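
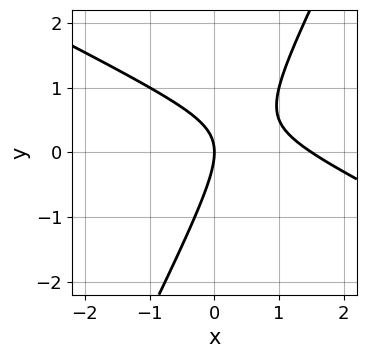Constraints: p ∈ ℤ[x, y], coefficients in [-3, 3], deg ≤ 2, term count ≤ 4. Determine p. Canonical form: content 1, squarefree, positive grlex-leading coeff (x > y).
2*x^2 + 3*x*y - 2*y^2 - 3*x

Degree: no degree-1 curve has this shape, so deg p = 2.
Checking where it meets the axes: one y-axis crossing is at y = 0; one x-axis crossing is at x = 0.
Together with the visible shape, these determine p as stated.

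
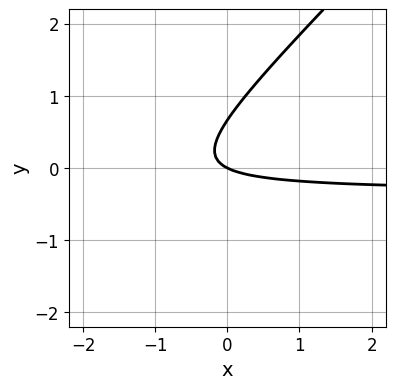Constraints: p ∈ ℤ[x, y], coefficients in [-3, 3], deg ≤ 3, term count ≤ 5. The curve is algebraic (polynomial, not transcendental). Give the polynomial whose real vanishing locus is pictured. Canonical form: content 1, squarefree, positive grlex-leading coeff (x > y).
3*x*y - 3*y^2 + x + 2*y

First, the degree is 2 — a generic line meets the curve in up to 2 points.
Next, reading off the gridlines: one y-axis crossing is at y = 0; it meets the x-axis at x = 0 (among the integer gridlines).
Finally, fitting integer coefficients to these (and the overall shape) gives p.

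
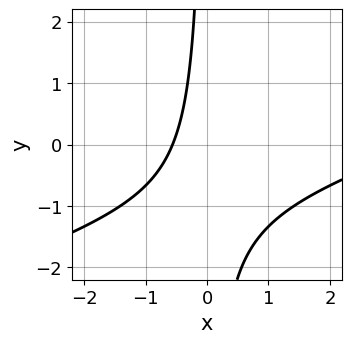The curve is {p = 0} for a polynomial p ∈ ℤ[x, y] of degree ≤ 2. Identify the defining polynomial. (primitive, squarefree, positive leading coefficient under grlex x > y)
x^2 - 3*x*y - 3*x - 2

(a) The degree is 2 — a generic line meets the curve in up to 2 points.
(b) Reading off the gridlines: it misses every integer gridline on the y-axis.
(c) The integer polynomial consistent with all of this is the stated p.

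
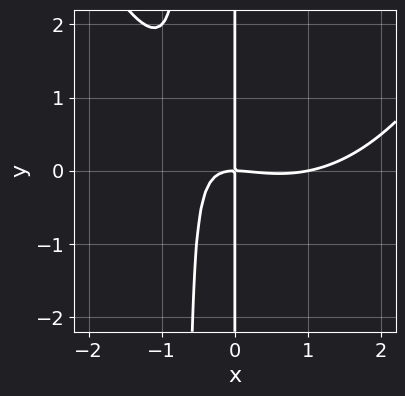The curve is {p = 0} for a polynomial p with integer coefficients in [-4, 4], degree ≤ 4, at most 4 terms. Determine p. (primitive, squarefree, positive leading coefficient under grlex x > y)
(a) deg p = 4. A generic line meets the curve in up to 4 points.
(b) Against the integer gridlines: the visible y-axis segment lies entirely on the curve; the x-axis gridline crossings are at x ∈ {0, 1}.
(c) The integer polynomial consistent with all of this is the stated p.

x^4 - x^3 - 3*x^2*y - 2*x*y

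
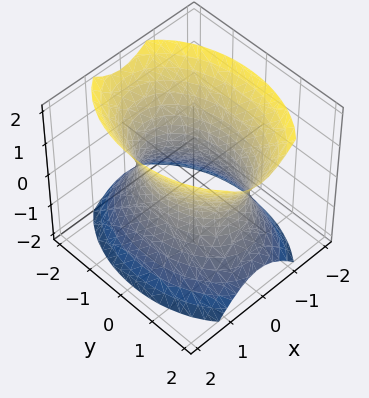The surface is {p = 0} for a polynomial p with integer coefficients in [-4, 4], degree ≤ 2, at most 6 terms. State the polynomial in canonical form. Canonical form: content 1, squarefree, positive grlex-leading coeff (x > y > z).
1. Degree: one connected sheet with a waist; a quadric, so deg p = 2.
2. Symmetries: the x ↦ −x reflection is a symmetry, so x appears only in even powers; mirror symmetry z ↦ −z ⇒ only even powers of z; mirror symmetry y ↦ −y ⇒ only even powers of y.
3. Reading off the gridlines: among the integer gridlines, it crosses the x-axis at x ∈ {-1, 1}; no z-intercept at any integer in the box.
4. Solving for integer coefficients yields p as stated.

2*x^2 + y^2 - z^2 - 2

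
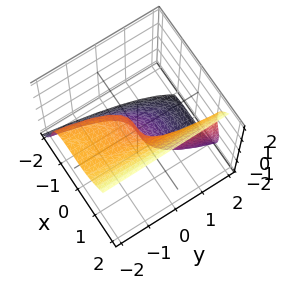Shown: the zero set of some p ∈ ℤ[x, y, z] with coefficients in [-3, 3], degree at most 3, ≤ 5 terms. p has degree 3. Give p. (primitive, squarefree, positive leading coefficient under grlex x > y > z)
Degree: a generic line meets the surface in up to 3 points, so deg p = 3.
From the axis intercepts and sections: it meets the x-axis at x = 0 (among the integer gridlines); it crosses the z-axis at the gridline z = 0; it meets the y-axis at y = 0 (among the integer gridlines).
Putting this together gives p.

2*x^3 - z^3 + y*z - 2*y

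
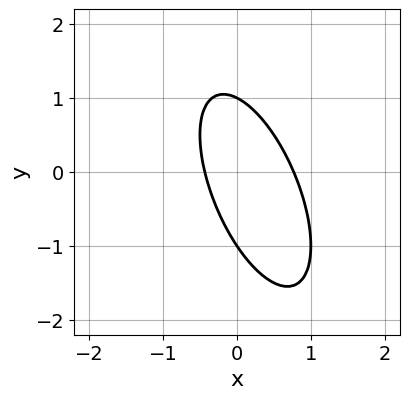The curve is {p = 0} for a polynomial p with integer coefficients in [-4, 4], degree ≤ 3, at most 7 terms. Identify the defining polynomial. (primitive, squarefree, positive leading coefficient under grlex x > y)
3*x^2 + 2*x*y + y^2 - x - 1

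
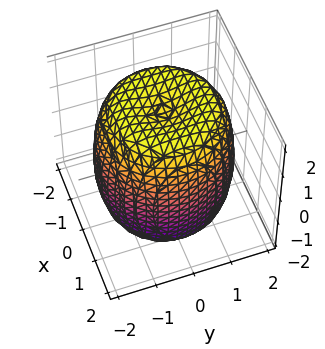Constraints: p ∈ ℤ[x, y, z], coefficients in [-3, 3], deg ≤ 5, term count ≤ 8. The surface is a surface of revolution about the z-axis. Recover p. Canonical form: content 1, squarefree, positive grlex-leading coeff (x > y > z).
x^4 + 2*x^2*y^2 + y^4 - 2*x^2 - 2*y^2 + z^2 - 3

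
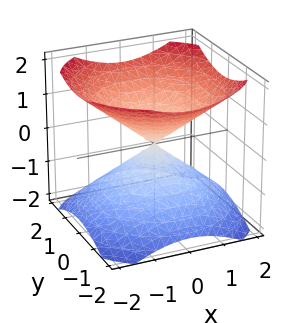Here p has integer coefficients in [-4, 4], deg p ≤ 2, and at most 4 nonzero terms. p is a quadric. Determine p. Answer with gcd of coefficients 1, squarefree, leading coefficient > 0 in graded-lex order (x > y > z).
The picture has 2 separate pieces. Treating them together as one polynomial.
Degree: a double cone through the origin; a quadric, so deg p = 2.
Symmetries: mirror symmetry z ↦ −z ⇒ only even powers of z; rotational symmetry about the z-axis ⇒ p depends on x, y only through x² + y².
Against the integer gridlines: it meets the z-axis at z = 0 (among the integer gridlines); one x-axis crossing is at x = 0; a circular section at z = 1 has radius between 1 and 2.
Solving for integer coefficients yields p as stated.

2*x^2 + 2*y^2 - 3*z^2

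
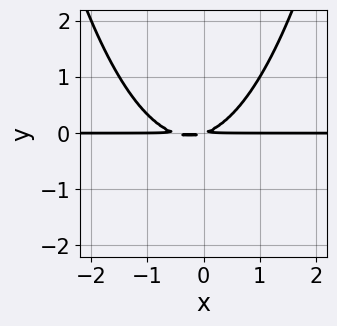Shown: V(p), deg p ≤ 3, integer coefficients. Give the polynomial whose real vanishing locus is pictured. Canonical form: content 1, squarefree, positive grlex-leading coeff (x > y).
(a) deg p = 3. No degree-2 curve has this shape.
(b) Observable constraints: the visible x-axis segment lies entirely on the curve.
(c) Assembling these constraints gives the stated polynomial.

2*x^2*y + x*y - 3*y^2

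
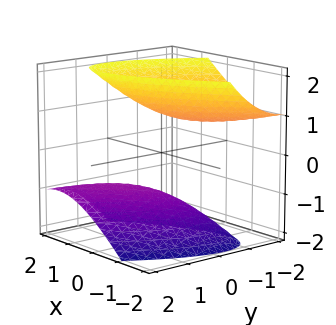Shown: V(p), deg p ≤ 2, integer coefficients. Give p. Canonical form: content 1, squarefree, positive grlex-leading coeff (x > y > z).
2*x^2 - 3*x*y + 2*y^2 + 2*y*z - 2*z^2 + 2

I count 2 distinct pieces. Treating them together as one polynomial.
Degree: a generic line meets the surface in up to 2 points, so deg p = 2.
Checking where it meets the axes: the surface avoids every integer x-axis point in the box; no y-intercept at any integer in the box; among the integer gridlines, it crosses the z-axis at z ∈ {-1, 1}.
These observations pin down the coefficients.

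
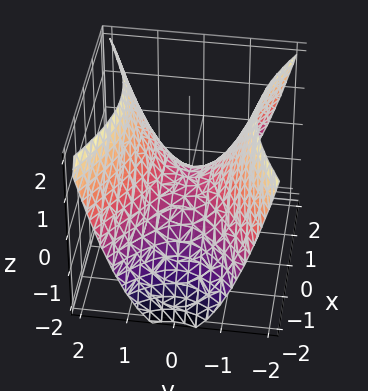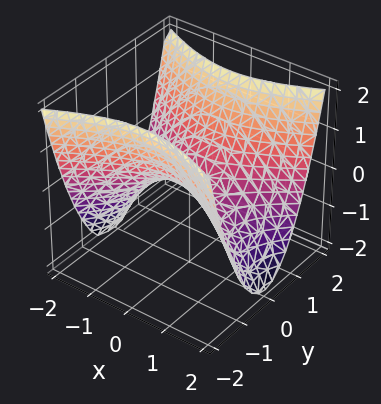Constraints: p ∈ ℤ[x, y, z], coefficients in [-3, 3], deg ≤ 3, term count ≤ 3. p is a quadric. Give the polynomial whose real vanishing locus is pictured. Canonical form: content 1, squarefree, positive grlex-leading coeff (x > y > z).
x^2 - 2*y^2 + 2*z

(a) Degree: a hyperbolic paraboloid; a quadric, so deg p = 2.
(b) Symmetries: mirror symmetry y ↦ −y ⇒ only even powers of y; mirror symmetry x ↦ −x ⇒ only even powers of x.
(c) Reading off the gridlines: one y-axis crossing is at y = 0; one x-axis crossing is at x = 0.
(d) The integer polynomial consistent with all of this is the stated p.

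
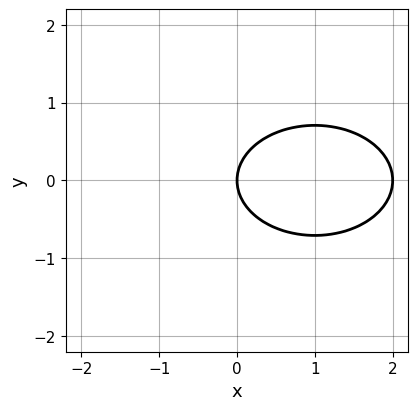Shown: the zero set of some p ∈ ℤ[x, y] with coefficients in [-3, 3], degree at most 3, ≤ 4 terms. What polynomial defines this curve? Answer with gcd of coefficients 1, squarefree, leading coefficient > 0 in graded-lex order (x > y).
x^2 + 2*y^2 - 2*x

1. Degree: the shape is more complex than any degree-1 curve, so deg p = 2.
2. Symmetries: it's symmetric under y → −y, forcing even powers of y.
3. Reading off the gridlines: the x-axis gridline crossings are at x ∈ {0, 2}; it meets the y-axis at y = 0 (among the integer gridlines).
4. Together with the visible shape, these determine p as stated.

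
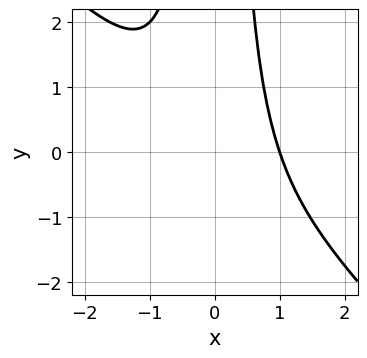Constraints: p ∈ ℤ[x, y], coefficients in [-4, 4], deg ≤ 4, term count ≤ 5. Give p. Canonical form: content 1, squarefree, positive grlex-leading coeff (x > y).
x^3 + x^2*y - 1

First, the degree is 3 — a generic line meets the curve in up to 3 points.
Next, observable constraints: the curve avoids every integer y-axis point in the box; it meets the x-axis at x = 1 (among the integer gridlines).
Finally, the integer polynomial consistent with all of this is the stated p.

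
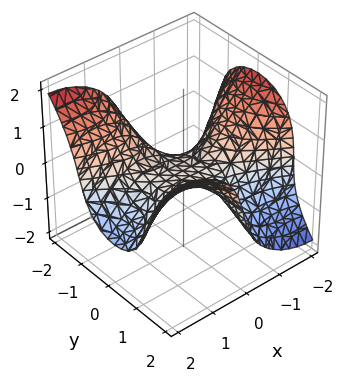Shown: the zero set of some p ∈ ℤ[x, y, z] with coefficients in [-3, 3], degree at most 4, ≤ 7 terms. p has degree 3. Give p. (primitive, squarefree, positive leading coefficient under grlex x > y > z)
x^3 - 3*x*y^2 + 2*z^3 + x*z + 3*z

First, degree: a generic line meets the surface in up to 3 points, so deg p = 3.
Then, from the visible intercepts: one x-axis crossing is at x = 0; it crosses the z-axis at the gridline z = 0; every point of the y-axis in the box is on the surface.
Finally, putting this together gives p.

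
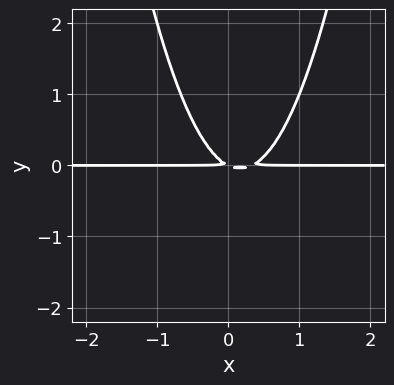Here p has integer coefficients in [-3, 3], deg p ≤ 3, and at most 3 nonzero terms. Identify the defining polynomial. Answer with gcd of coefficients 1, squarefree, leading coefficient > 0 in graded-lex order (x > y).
3*x^2*y - x*y - 2*y^2

(a) The degree is 3 — no degree-2 curve has this shape.
(b) Observable constraints: the visible x-axis segment lies entirely on the curve.
(c) Solving for integer coefficients yields p as stated.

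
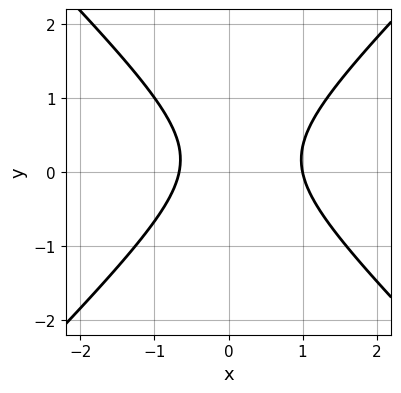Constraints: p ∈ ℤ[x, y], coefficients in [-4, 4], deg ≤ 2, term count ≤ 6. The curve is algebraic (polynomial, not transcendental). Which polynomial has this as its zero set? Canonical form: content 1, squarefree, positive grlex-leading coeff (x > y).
3*x^2 - 3*y^2 - x + y - 2

1. The degree is 2 — the shape is more complex than any degree-1 curve.
2. From the visible intercepts: the curve avoids every integer y-axis point in the box; it crosses the x-axis at the gridline x = 1.
3. Together with the visible shape, these determine p as stated.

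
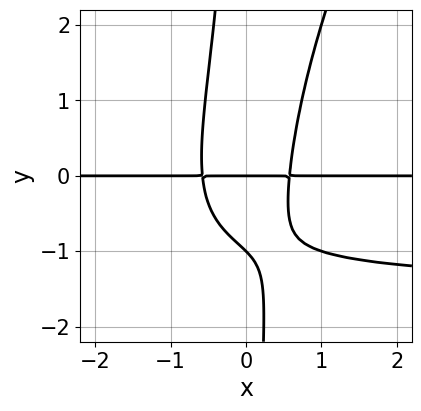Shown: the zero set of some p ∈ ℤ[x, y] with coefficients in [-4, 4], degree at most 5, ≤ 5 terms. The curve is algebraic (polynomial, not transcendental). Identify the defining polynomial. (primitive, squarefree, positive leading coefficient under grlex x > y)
2*x^2*y^2 - x*y^3 + 3*x^2*y - y^2 - y

(a) The degree is 4 — no degree-3 curve has this shape.
(b) Against the integer gridlines: the y-axis gridline crossings are at y ∈ {-1, 0}; the visible x-axis segment lies entirely on the curve.
(c) Together with the visible shape, these determine p as stated.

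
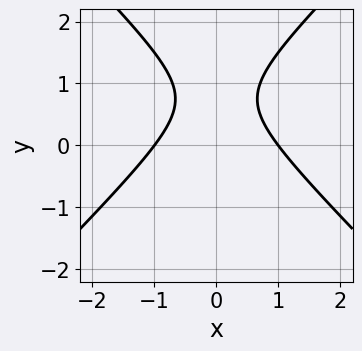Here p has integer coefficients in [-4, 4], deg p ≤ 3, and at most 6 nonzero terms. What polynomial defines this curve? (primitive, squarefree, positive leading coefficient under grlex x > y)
2*x^2 - 2*y^2 + 3*y - 2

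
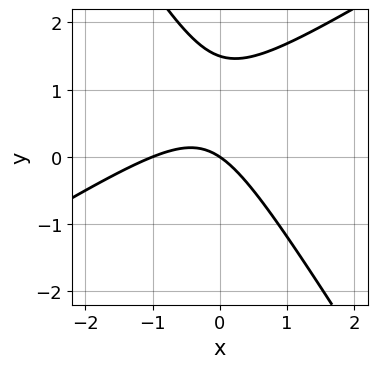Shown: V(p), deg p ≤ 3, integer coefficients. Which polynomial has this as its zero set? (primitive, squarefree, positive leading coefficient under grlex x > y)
1. deg p = 2.
2. Reading off the gridlines: among the integer gridlines, it crosses the x-axis at x ∈ {-1, 0}; it crosses the y-axis at the gridline y = 0.
3. Together with the visible shape, these determine p as stated.

2*x^2 - 2*x*y - 2*y^2 + 2*x + 3*y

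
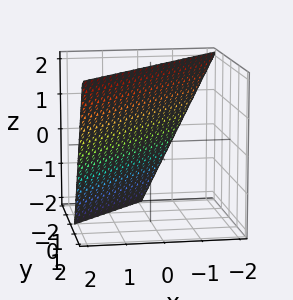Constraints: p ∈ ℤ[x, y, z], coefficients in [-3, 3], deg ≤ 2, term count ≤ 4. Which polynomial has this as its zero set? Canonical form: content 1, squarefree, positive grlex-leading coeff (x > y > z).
(a) The degree is 1 — every cross-section is a straight line — this is a plane.
(b) Observable constraints: it meets the y-axis at y = -1 (among the integer gridlines); it crosses the x-axis at the gridline x = 1; it meets the z-axis at z = 2 (among the integer gridlines).
(c) Assembling these constraints gives the stated polynomial.

2*x - 2*y + z - 2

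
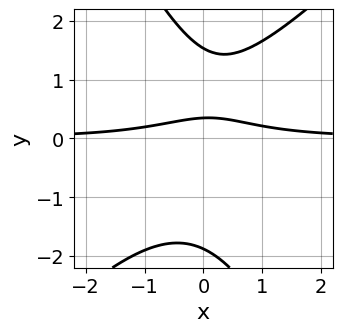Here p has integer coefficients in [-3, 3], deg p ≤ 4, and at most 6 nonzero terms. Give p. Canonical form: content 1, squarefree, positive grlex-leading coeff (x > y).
The degree is 3 — no degree-2 curve has this shape.
Checking where it meets the axes: no x-intercept at any integer in the box.
Matching integer coefficients to the picture gives p.

2*x^2*y - x*y^2 - y^3 + 3*y - 1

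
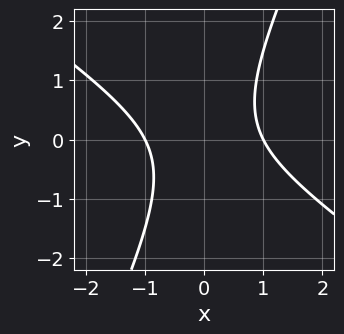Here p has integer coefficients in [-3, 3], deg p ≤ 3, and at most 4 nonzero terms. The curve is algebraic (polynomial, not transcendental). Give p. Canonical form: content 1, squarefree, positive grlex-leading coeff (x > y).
First, the degree is 2 — no degree-1 curve has this shape.
Next, reading off the gridlines: no y-intercept at any integer in the box; among the integer gridlines, it crosses the x-axis at x ∈ {-1, 1}.
Finally, together with the visible shape, these determine p as stated.

3*x^2 + 3*x*y - 2*y^2 - 3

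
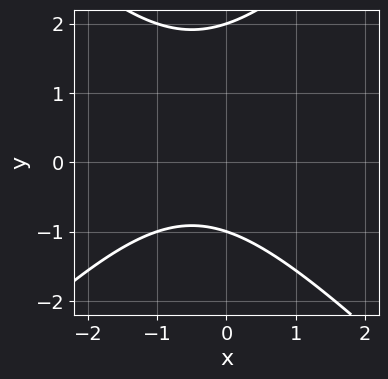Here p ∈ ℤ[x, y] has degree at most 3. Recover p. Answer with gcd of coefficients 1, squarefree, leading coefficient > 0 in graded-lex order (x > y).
Degree: no degree-1 curve has this shape, so deg p = 2.
Checking where it meets the axes: among the integer gridlines, it crosses the y-axis at y ∈ {-1, 2}; no x-intercept at any integer in the box.
The integer polynomial consistent with all of this is the stated p.

x^2 - y^2 + x + y + 2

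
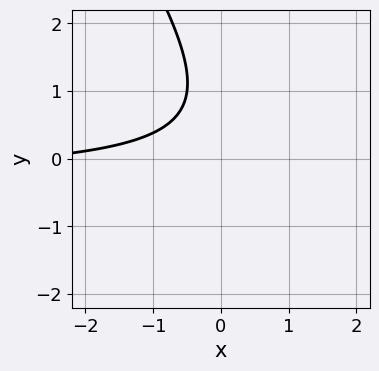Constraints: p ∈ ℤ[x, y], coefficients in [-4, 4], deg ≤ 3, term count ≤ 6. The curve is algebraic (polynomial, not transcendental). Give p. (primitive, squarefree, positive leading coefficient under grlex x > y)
3*x*y + 2*y^2 + x - 3*y + 3

(a) deg p = 2. A generic line meets the curve in up to 2 points.
(b) Checking where it meets the axes: the curve avoids every integer x-axis point in the box; no y-intercept at any integer in the box.
(c) Putting this together gives p.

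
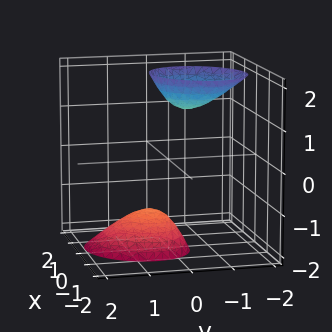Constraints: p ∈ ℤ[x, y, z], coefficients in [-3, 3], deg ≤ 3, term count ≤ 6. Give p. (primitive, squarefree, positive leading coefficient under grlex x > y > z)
3*x^2 - x*y + 3*y^2 + 2*y*z - z^2 + 2

First, I count 2 distinct pieces.
Next, deg p = 2.
Then, checking where it meets the axes: no x-intercept at any integer in the box; no y-intercept at any integer in the box.
Finally, together with the visible shape, these determine p as stated.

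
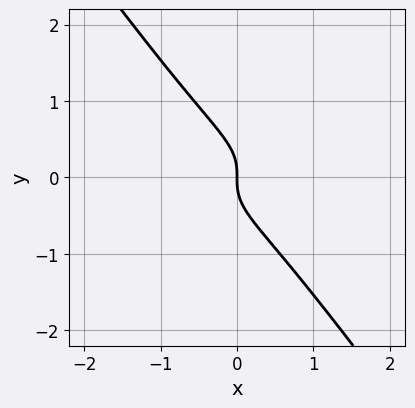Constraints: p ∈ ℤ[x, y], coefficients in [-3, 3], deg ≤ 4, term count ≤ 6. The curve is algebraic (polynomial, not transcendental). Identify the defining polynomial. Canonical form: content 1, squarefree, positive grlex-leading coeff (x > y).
Degree: a generic line meets the curve in up to 3 points, so deg p = 3.
From the visible intercepts: one x-axis crossing is at x = 0; it meets the y-axis at y = 0 (among the integer gridlines).
Putting this together gives p.

x^2*y - 2*x*y^2 - 2*y^3 - x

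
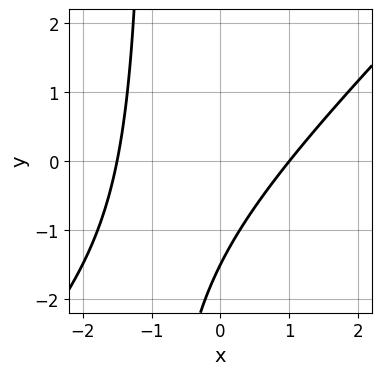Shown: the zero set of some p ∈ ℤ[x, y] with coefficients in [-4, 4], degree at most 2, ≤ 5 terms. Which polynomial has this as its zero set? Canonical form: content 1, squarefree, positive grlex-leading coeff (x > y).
2*x^2 - 2*x*y + x - 2*y - 3

(a) The degree is 2 — the shape is more complex than any degree-1 curve.
(b) From the visible intercepts: one x-axis crossing is at x = 1.
(c) Fitting integer coefficients to these (and the overall shape) gives p.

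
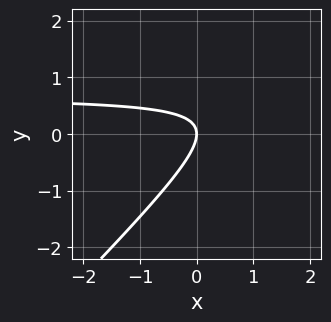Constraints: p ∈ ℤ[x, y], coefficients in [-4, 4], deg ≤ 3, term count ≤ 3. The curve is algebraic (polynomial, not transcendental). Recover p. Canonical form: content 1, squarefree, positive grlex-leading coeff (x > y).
Degree: the shape is more complex than any degree-1 curve, so deg p = 2.
Checking where it meets the axes: it meets the y-axis at y = 0 (among the integer gridlines); it crosses the x-axis at the gridline x = 0.
Assembling these constraints gives the stated polynomial.

3*x*y - 3*y^2 - 2*x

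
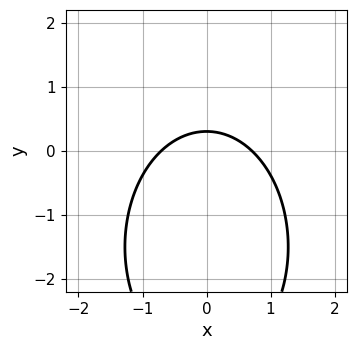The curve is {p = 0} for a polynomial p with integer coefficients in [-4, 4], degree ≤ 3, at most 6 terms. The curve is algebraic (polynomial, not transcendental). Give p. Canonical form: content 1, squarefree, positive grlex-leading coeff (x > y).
2*x^2 + y^2 + 3*y - 1

1. Degree: the shape is more complex than any degree-1 curve, so deg p = 2.
2. Symmetries: it's symmetric under x → −x, forcing even powers of x.
3. These observations pin down the coefficients.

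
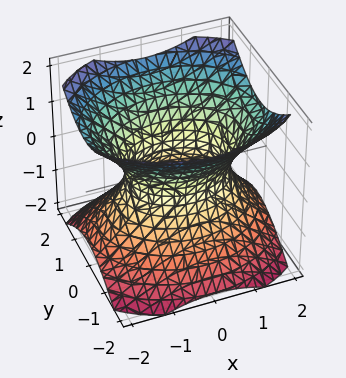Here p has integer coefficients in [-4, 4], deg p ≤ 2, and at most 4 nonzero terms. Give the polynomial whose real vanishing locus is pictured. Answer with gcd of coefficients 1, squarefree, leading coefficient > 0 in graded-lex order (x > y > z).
2*x^2 + 3*y^2 - 3*z^2 - 3

1. Degree: an hourglass — one-sheet hyperboloid; a quadric, so deg p = 2.
2. Symmetries: it's symmetric under x → −x, forcing even powers of x; the z ↦ −z reflection is a symmetry, so z appears only in even powers; mirror symmetry y ↦ −y ⇒ only even powers of y.
3. Against the integer gridlines: it misses every integer gridline on the z-axis; among the integer gridlines, it crosses the y-axis at y ∈ {-1, 1}.
4. Together with the visible shape, these determine p as stated.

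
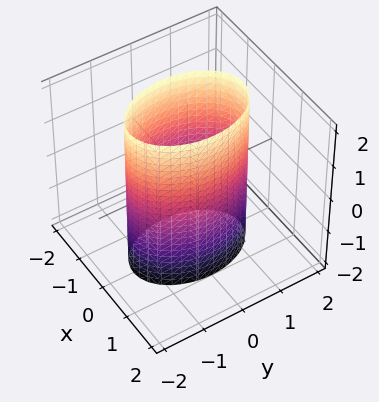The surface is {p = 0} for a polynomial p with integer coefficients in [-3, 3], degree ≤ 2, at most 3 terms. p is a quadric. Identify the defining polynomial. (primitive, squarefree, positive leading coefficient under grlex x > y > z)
2*x^2 + y^2 - 2

(a) deg p = 2. A cylinder; a quadric.
(b) Symmetries: it's symmetric under x → −x, forcing even powers of x; the y ↦ −y reflection is a symmetry, so y appears only in even powers; it's symmetric under z → −z, forcing even powers of z.
(c) Reading off the gridlines: no z-intercept at any integer in the box; among the integer gridlines, it crosses the x-axis at x ∈ {-1, 1}.
(d) These observations pin down the coefficients.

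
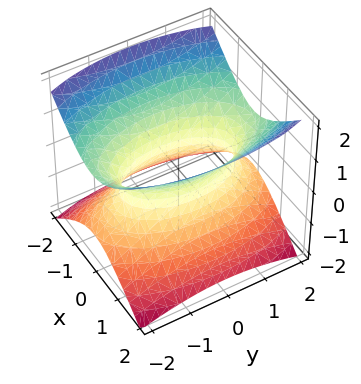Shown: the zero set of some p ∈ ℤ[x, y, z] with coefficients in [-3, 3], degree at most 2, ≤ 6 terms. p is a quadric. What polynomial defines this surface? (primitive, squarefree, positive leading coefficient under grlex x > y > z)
3*x^2 + y^2 - 3*z^2 - 2

First, the degree is 2 — an hourglass — one-sheet hyperboloid; a quadric.
Next, symmetries: mirror symmetry z ↦ −z ⇒ only even powers of z; mirror symmetry x ↦ −x ⇒ only even powers of x; the y ↦ −y reflection is a symmetry, so y appears only in even powers.
Then, against the integer gridlines: the surface avoids every integer z-axis point in the box.
Finally, matching integer coefficients to the picture gives p.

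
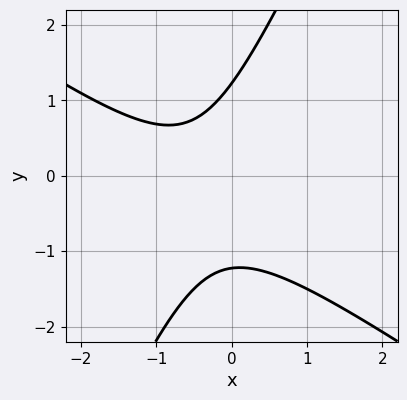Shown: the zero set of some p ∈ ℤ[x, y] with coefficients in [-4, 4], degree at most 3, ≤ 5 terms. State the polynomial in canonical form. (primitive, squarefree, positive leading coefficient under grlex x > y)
First, degree: the shape is more complex than any degree-1 curve, so deg p = 2.
Then, against the integer gridlines: it misses every integer gridline on the x-axis.
Finally, together with the visible shape, these determine p as stated.

3*x^2 + 3*x*y - 2*y^2 + 3*x + 3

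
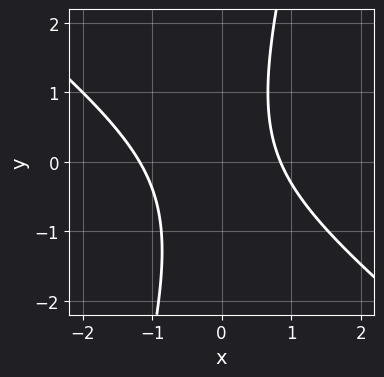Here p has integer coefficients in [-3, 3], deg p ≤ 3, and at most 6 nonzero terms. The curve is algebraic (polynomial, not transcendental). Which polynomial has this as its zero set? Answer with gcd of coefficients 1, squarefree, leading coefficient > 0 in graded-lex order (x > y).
3*x^2 + 3*x*y - y^2 + x - 3

(a) deg p = 2. The shape is more complex than any degree-1 curve.
(b) Checking where it meets the axes: no y-intercept at any integer in the box.
(c) Fitting integer coefficients to these (and the overall shape) gives p.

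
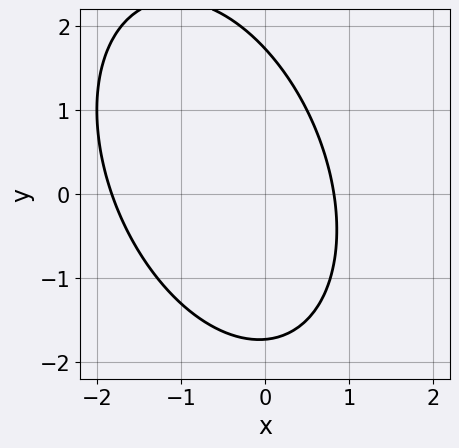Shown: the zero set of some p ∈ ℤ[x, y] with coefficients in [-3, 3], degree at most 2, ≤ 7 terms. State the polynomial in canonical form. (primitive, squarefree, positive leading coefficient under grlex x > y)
2*x^2 + x*y + y^2 + 2*x - 3

1. Degree: the shape is more complex than any degree-1 curve, so deg p = 2.
2. Matching integer coefficients to the picture gives p.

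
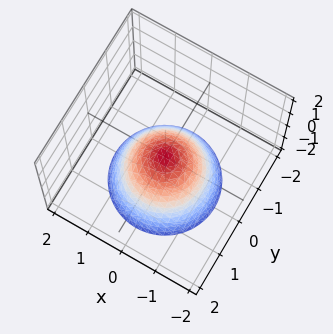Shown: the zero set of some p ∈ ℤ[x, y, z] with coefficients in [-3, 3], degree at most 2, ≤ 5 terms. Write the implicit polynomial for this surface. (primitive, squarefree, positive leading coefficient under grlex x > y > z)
Degree: a paraboloid; a quadric, so deg p = 2.
Symmetries: rotational symmetry about the z-axis ⇒ p depends on x, y only through x² + y².
From the visible intercepts: it meets the x-axis at x = 0 (among the integer gridlines); a circular section at z = -1 has radius exactly 1; it crosses the z-axis at the gridline z = 0; it crosses the y-axis at the gridline y = 0.
Assembling these constraints gives the stated polynomial.

x^2 + y^2 + z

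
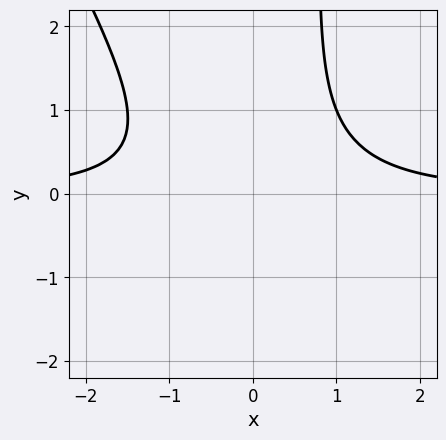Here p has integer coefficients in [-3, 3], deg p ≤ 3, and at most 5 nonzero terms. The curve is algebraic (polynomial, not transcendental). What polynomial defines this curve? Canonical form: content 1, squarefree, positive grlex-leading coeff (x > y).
2*x^2*y + x*y^2 - y^2 - 2

(a) Degree: no degree-2 curve has this shape, so deg p = 3.
(b) From the visible intercepts: it misses every integer gridline on the y-axis; it misses every integer gridline on the x-axis.
(c) Assembling these constraints gives the stated polynomial.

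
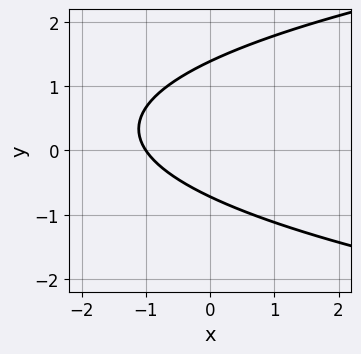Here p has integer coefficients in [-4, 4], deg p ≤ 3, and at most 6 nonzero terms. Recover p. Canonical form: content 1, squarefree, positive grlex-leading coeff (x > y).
3*y^2 - 3*x - 2*y - 3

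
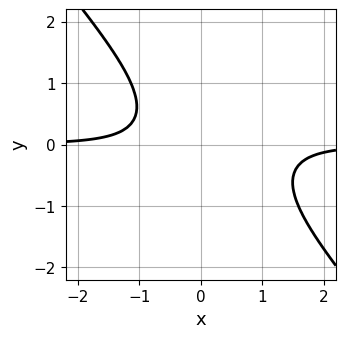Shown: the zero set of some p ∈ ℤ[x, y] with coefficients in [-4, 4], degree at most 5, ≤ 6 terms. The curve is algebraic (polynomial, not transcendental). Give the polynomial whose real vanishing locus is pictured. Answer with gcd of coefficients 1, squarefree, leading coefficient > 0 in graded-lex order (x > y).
3*x^3*y + 2*y^4 - 2*x^2*y + 3*y^2 + 2

1. deg p = 4.
2. Observable constraints: it misses every integer gridline on the y-axis; no x-intercept at any integer in the box.
3. Fitting integer coefficients to these (and the overall shape) gives p.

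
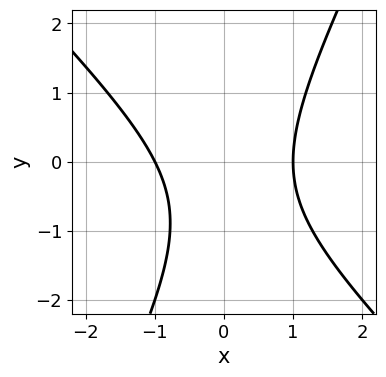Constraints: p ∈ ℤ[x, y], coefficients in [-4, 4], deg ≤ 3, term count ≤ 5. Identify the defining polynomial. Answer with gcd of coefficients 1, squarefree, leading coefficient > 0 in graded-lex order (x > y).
2*x^2 + x*y - y^2 - y - 2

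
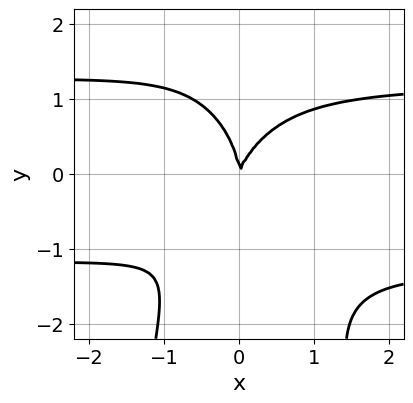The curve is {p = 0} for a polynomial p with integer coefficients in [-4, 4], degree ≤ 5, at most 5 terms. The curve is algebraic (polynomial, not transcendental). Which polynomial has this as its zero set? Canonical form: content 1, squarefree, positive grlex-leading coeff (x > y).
2*x^2*y^2 + y^3 - 3*x^2 + x*y

(a) Degree: the shape is more complex than any degree-3 curve, so deg p = 4.
(b) Reading off the gridlines: one x-axis crossing is at x = 0; one y-axis crossing is at y = 0.
(c) The integer polynomial consistent with all of this is the stated p.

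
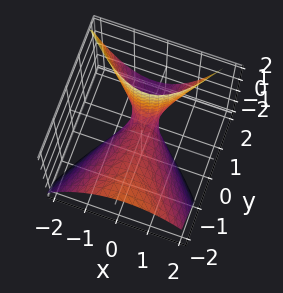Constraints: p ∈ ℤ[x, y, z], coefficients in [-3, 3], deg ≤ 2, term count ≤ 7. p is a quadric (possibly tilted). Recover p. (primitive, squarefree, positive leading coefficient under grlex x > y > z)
3*x^2 + x*y - y^2 - 3*y*z + 2*z

The degree is 2 — no degree-1 surface has this shape.
From the axis intercepts and sections: it meets the x-axis at x = 0 (among the integer gridlines); it meets the y-axis at y = 0 (among the integer gridlines).
These observations pin down the coefficients.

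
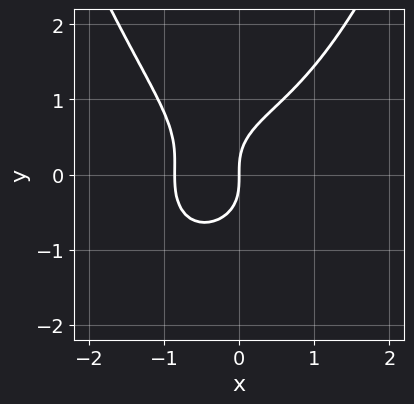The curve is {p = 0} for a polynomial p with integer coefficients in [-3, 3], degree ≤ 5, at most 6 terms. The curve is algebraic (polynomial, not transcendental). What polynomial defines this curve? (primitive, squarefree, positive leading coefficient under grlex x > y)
2*x^4 + x^2*y^2 - 3*y^3 + 2*x^2 + 3*x

First, deg p = 4. No degree-3 curve has this shape.
Next, observable constraints: one x-axis crossing is at x = 0; it meets the y-axis at y = 0 (among the integer gridlines).
Finally, fitting integer coefficients to these (and the overall shape) gives p.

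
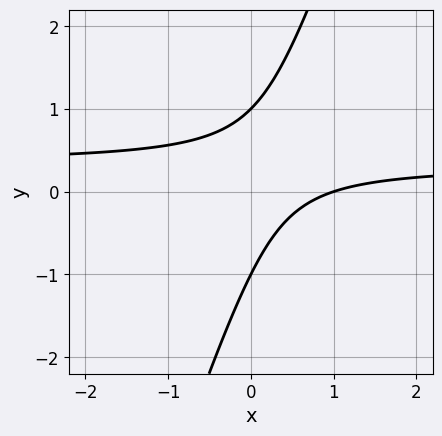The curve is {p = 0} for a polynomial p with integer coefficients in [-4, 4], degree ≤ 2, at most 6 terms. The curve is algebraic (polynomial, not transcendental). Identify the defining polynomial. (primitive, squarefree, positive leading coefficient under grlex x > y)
3*x*y - y^2 - x + 1

The degree is 2 — no degree-1 curve has this shape.
From the visible intercepts: one x-axis crossing is at x = 1; among the integer gridlines, it crosses the y-axis at y ∈ {-1, 1}.
Fitting integer coefficients to these (and the overall shape) gives p.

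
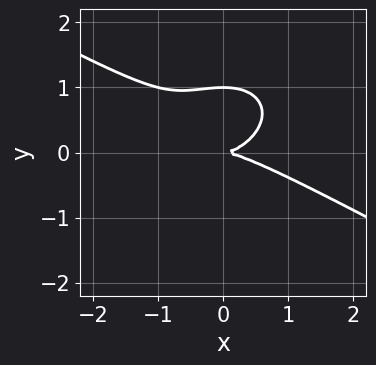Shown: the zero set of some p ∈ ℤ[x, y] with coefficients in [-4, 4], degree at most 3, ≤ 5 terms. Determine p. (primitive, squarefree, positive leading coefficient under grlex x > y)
x^3 + x^2*y + 3*y^3 - 3*y^2

(a) deg p = 3. The shape is more complex than any degree-2 curve.
(b) Observable constraints: it crosses the x-axis at the gridline x = 0; the y-axis gridline crossings are at y ∈ {0, 1}.
(c) Putting this together gives p.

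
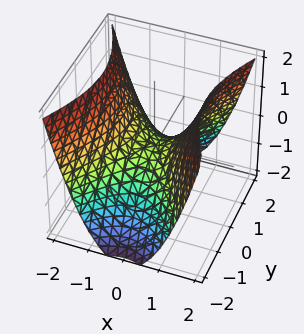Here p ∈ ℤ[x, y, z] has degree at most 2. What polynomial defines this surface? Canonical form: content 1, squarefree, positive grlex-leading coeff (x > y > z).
2*x^2 - y^2 - 2*z

1. Degree: a hyperbolic paraboloid; a quadric, so deg p = 2.
2. Symmetries: it's symmetric under y → −y, forcing even powers of y; mirror symmetry x ↦ −x ⇒ only even powers of x.
3. Checking where it meets the axes: it meets the z-axis at z = 0 (among the integer gridlines); it crosses the y-axis at the gridline y = 0; one x-axis crossing is at x = 0.
4. Matching integer coefficients to the picture gives p.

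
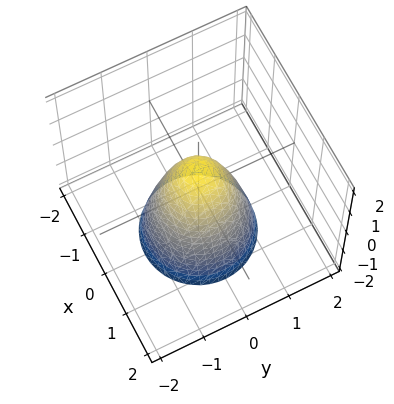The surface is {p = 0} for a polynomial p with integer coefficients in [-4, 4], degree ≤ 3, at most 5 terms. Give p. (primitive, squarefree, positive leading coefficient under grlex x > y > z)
2*x^2 + 2*y^2 + z - 1

First, degree: a generic line meets the surface in up to 2 points, so deg p = 2.
Then, symmetry: the z-axis is an axis of rotation, so x and y enter only as x² + y².
Then, against the integer gridlines: it meets the z-axis at z = 1 (among the integer gridlines); a circular section at z = -2 has radius between 1 and 2.
Finally, assembling these constraints gives the stated polynomial.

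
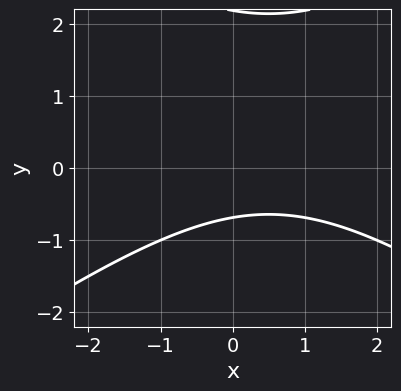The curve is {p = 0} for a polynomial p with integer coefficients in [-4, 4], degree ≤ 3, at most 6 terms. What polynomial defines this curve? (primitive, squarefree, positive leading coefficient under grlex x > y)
x^2 - 2*y^2 - x + 3*y + 3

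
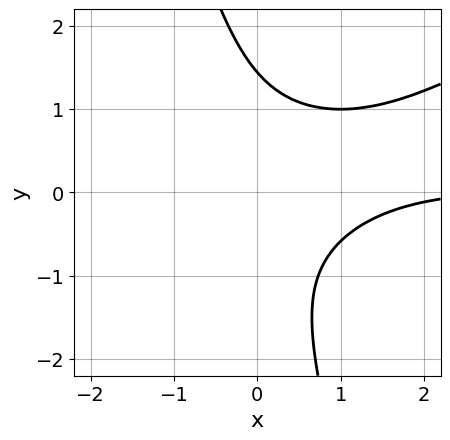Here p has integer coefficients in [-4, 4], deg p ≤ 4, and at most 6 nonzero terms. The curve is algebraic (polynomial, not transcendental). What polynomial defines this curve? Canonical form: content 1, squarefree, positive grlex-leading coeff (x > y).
2*x^2*y - 3*x*y^2 - y^3 - x + 3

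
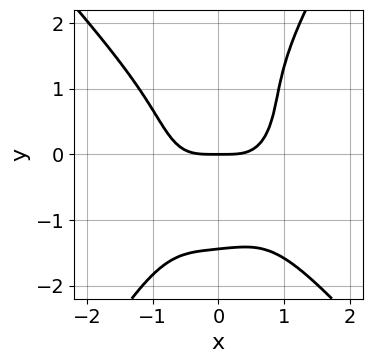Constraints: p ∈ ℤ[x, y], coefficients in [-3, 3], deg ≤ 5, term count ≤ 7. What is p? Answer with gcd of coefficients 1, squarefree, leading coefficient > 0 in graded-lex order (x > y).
1. The degree is 4 — no degree-3 curve has this shape.
2. From the axis intercepts and sections: it crosses the y-axis at the gridline y = 0; one x-axis crossing is at x = 0.
3. Putting this together gives p.

3*x^4 + x*y^3 - y^4 + x*y^2 - 3*y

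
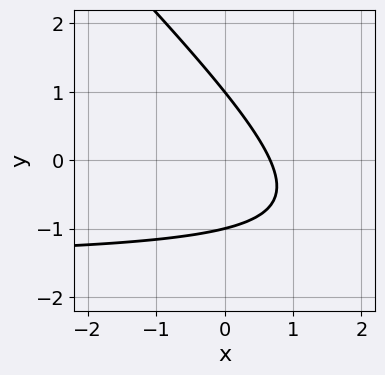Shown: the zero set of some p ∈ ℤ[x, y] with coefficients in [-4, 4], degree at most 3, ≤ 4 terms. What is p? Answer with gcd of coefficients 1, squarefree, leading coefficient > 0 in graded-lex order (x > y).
First, degree: no degree-1 curve has this shape, so deg p = 2.
Next, against the integer gridlines: the y-axis gridline crossings are at y ∈ {-1, 1}.
Finally, these observations pin down the coefficients.

2*x*y + 2*y^2 + 3*x - 2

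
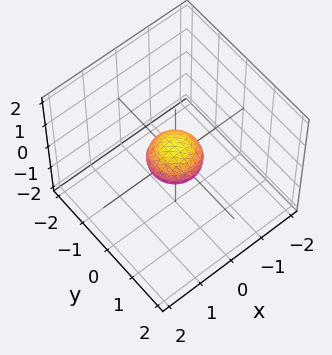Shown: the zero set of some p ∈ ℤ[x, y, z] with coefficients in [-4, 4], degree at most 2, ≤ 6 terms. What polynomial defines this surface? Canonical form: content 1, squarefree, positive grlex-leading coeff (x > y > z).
2*x^2 + 2*y^2 + 3*z^2 - 1

1. deg p = 2. Bounded and convex; a quadric.
2. Symmetries: rotational symmetry about the z-axis ⇒ p depends on x, y only through x² + y²; the z ↦ −z reflection is a symmetry, so z appears only in even powers.
3. From the axis intercepts and sections: a circular section at z = 0 has radius between 0 and 1.
4. Solving for integer coefficients yields p as stated.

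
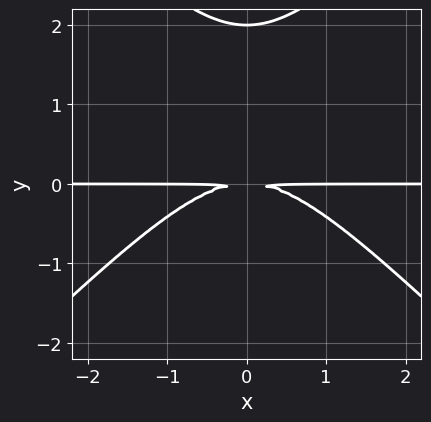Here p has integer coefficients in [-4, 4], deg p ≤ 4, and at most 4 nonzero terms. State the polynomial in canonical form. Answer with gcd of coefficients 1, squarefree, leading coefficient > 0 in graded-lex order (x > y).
x^2*y - y^3 + 2*y^2

The degree is 3 — no degree-2 curve has this shape.
Symmetries: the x ↦ −x reflection is a symmetry, so x appears only in even powers.
Reading off the gridlines: one y-axis crossing is at y = 2; the visible x-axis segment lies entirely on the curve.
Fitting integer coefficients to these (and the overall shape) gives p.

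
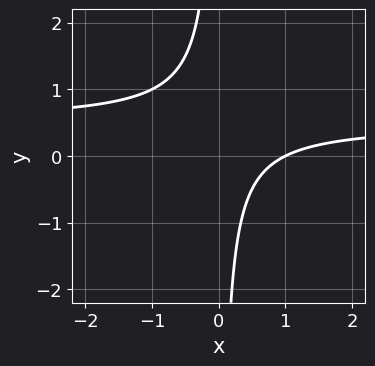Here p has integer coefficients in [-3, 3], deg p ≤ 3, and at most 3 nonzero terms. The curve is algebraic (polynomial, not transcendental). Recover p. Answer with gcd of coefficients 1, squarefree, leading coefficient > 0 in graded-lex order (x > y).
2*x*y - x + 1

1. deg p = 2.
2. Checking where it meets the axes: no y-intercept at any integer in the box; it meets the x-axis at x = 1 (among the integer gridlines).
3. Solving for integer coefficients yields p as stated.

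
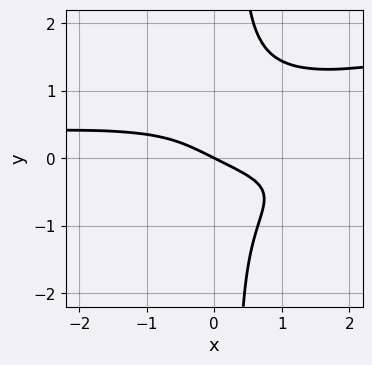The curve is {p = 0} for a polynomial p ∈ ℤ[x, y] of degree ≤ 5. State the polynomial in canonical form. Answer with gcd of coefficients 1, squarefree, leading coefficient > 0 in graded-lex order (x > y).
x^2*y^2 - 3*x*y^3 + y^3 + x + 2*y

First, deg p = 4. A generic line meets the curve in up to 4 points.
Then, from the visible intercepts: it meets the x-axis at x = 0 (among the integer gridlines); it crosses the y-axis at the gridline y = 0.
Finally, fitting integer coefficients to these (and the overall shape) gives p.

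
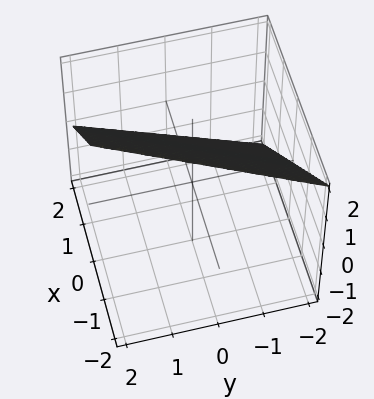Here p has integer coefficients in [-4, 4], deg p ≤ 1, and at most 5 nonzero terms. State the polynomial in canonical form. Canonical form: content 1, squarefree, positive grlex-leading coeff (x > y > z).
2*x - y + 2*z - 2

1. deg p = 1.
2. Reading off the gridlines: it crosses the x-axis at the gridline x = 1; one y-axis crossing is at y = -2; one z-axis crossing is at z = 1.
3. Putting this together gives p.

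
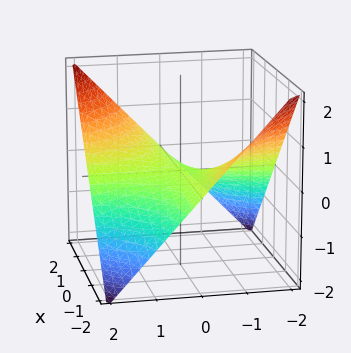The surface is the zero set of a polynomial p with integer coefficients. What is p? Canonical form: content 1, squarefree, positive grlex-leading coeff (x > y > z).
x*y - 2*z

First, deg p = 2. A saddle surface; a quadric.
Then, from the visible intercepts: it crosses the z-axis at the gridline z = 0; every point of the x-axis in the box is on the surface; the visible y-axis segment lies entirely on the surface.
Finally, matching integer coefficients to the picture gives p.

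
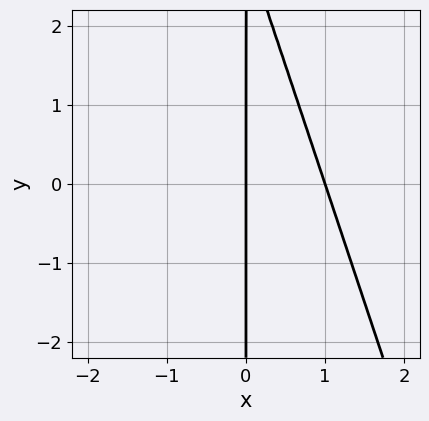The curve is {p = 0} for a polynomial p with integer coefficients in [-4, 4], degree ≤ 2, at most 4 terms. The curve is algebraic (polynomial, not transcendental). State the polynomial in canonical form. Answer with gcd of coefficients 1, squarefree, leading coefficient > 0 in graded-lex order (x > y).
3*x^2 + x*y - 3*x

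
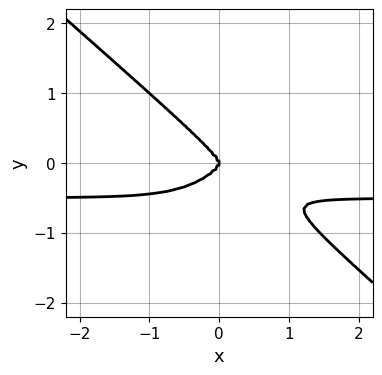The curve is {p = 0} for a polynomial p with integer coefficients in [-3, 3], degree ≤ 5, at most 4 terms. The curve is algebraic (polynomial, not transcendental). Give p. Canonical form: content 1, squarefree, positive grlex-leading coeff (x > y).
2*x^3*y + 3*y^4 + x^3

(a) Degree: the shape is more complex than any degree-3 curve, so deg p = 4.
(b) Reading off the gridlines: it meets the y-axis at y = 0 (among the integer gridlines); it crosses the x-axis at the gridline x = 0.
(c) Together with the visible shape, these determine p as stated.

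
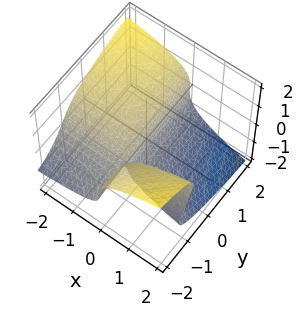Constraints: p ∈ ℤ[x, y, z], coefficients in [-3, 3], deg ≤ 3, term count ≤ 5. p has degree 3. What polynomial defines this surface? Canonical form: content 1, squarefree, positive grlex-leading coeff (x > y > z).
First, the degree is 3 — the shape is more complex than any degree-2 surface.
Then, reading off the gridlines: it meets the x-axis at x = 0 (among the integer gridlines); the visible y-axis segment lies entirely on the surface; it meets the z-axis at z = 0 (among the integer gridlines).
Finally, these observations pin down the coefficients.

3*z^3 + 3*x*y - 2*x*z + 3*x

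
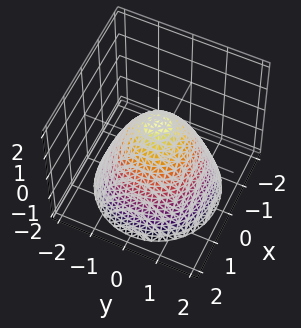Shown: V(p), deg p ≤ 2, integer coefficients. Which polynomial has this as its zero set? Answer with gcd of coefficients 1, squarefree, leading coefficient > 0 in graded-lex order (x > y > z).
deg p = 2. The shape is more complex than any degree-1 surface.
Symmetry: the z-axis is an axis of rotation, so x and y enter only as x² + y².
From the axis intercepts and sections: it meets the z-axis at z = 1 (among the integer gridlines); among the integer gridlines, it crosses the y-axis at y ∈ {-1, 1}; a circular section at z = -1 has radius between 1 and 2; among the integer gridlines, it crosses the x-axis at x ∈ {-1, 1}.
These observations pin down the coefficients.

x^2 + y^2 + z - 1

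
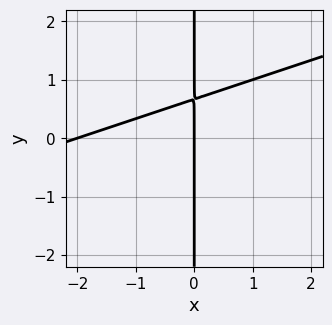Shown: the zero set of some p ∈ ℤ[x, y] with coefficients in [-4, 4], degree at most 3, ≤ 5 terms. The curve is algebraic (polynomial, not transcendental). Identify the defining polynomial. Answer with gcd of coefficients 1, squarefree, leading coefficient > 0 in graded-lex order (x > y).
x^2 - 3*x*y + 2*x

1. The degree is 2 — a generic line meets the curve in up to 2 points.
2. Against the integer gridlines: every point of the y-axis in the box is on the curve; the x-axis gridline crossings are at x ∈ {-2, 0}.
3. Matching integer coefficients to the picture gives p.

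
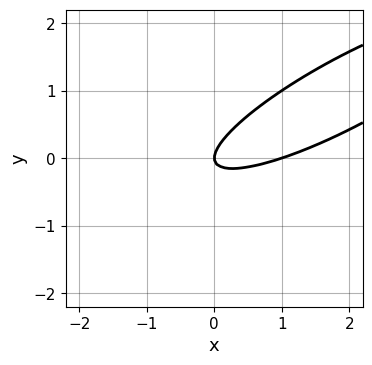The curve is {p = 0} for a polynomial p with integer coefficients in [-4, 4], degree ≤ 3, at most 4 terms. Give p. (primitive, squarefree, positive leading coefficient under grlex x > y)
The degree is 2 — no degree-1 curve has this shape.
Checking where it meets the axes: one y-axis crossing is at y = 0; among the integer gridlines, it crosses the x-axis at x ∈ {0, 1}.
Matching integer coefficients to the picture gives p.

x^2 - 3*x*y + 3*y^2 - x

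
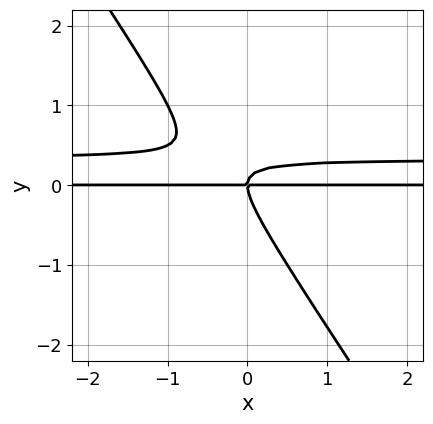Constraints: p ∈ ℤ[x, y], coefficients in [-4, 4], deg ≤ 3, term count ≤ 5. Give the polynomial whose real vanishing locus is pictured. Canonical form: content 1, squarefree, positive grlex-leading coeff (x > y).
3*x*y^2 + 2*y^3 - x*y

First, degree: no degree-2 curve has this shape, so deg p = 3.
Next, against the integer gridlines: it meets the y-axis at y = 0 (among the integer gridlines); the visible x-axis segment lies entirely on the curve.
Finally, together with the visible shape, these determine p as stated.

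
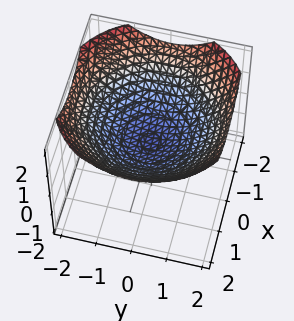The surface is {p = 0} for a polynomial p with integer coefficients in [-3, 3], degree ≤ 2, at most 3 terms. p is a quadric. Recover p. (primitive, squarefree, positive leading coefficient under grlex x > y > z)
x^2 + y^2 - 3*z

(a) Degree: a paraboloid; a quadric, so deg p = 2.
(b) By symmetry, the z-axis is an axis of rotation, so x and y enter only as x² + y².
(c) Checking where it meets the axes: one y-axis crossing is at y = 0; it meets the x-axis at x = 0 (among the integer gridlines); a circular section at z = 1 has radius between 1 and 2; it crosses the z-axis at the gridline z = 0.
(d) Assembling these constraints gives the stated polynomial.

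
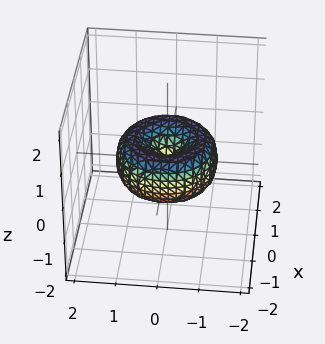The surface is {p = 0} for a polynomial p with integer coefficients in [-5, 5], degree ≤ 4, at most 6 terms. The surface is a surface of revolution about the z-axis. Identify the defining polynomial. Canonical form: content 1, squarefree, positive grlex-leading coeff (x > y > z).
2*x^4 + 4*x^2*y^2 + 2*y^4 - 3*x^2 - 3*y^2 + 3*z^2

The degree is 4 — no degree-3 surface has this shape.
Symmetry: the z-axis is an axis of rotation, so x and y enter only as x² + y².
Observable constraints: one y-axis crossing is at y = 0; a circular section at z = 0 has radius between 1 and 2; one x-axis crossing is at x = 0; it crosses the z-axis at the gridline z = 0.
Matching integer coefficients to the picture gives p.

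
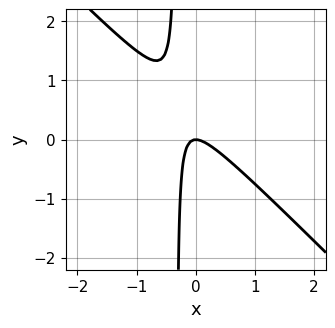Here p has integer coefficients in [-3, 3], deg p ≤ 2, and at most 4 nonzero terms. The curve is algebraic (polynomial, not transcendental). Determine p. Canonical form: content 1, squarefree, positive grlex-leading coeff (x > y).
3*x^2 + 3*x*y + y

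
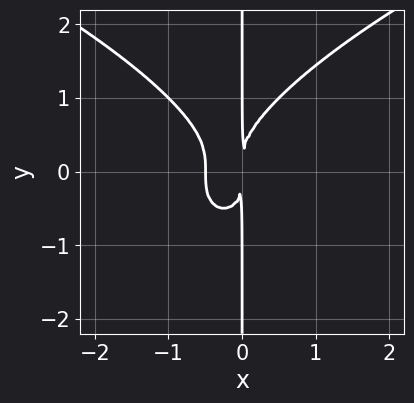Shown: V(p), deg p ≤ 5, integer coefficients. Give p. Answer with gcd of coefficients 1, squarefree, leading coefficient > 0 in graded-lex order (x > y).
First, the degree is 4 — no degree-3 curve has this shape.
Then, against the integer gridlines: every point of the y-axis in the box is on the curve.
Finally, matching integer coefficients to the picture gives p.

x*y^3 - 2*x^3 - x^2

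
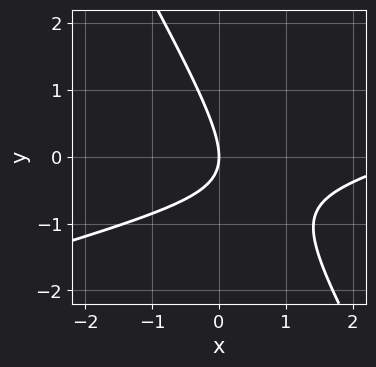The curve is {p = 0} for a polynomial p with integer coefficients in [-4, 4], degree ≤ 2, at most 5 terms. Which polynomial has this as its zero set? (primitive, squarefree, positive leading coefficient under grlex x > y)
x^2 - 3*x*y - 2*y^2 - 3*x

Degree: a generic line meets the curve in up to 2 points, so deg p = 2.
Against the integer gridlines: it meets the x-axis at x = 0 (among the integer gridlines); it crosses the y-axis at the gridline y = 0.
Matching integer coefficients to the picture gives p.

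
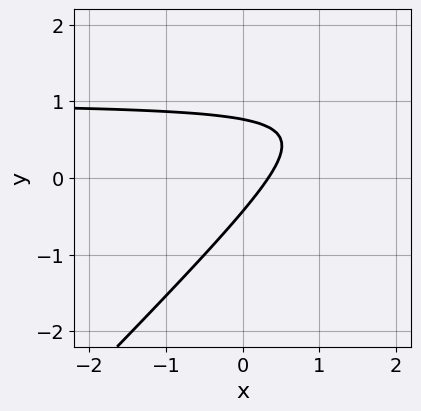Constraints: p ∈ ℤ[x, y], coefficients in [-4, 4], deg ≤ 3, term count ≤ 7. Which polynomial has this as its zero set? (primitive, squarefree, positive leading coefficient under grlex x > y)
deg p = 2. A generic line meets the curve in up to 2 points.
Matching integer coefficients to the picture gives p.

3*x*y - 3*y^2 - 3*x + y + 1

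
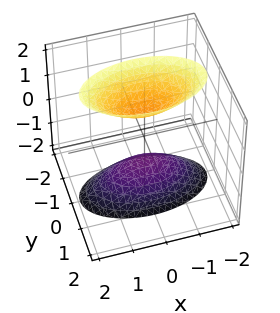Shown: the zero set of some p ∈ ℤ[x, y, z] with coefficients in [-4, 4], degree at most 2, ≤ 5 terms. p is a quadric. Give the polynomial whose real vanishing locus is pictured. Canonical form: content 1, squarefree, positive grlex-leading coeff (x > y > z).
1. There are 2 components. Treating them together as one polynomial.
2. The degree is 2 — two separate bowl-shaped sheets opening away from each other; a quadric.
3. Symmetries: the x ↦ −x reflection is a symmetry, so x appears only in even powers; mirror symmetry z ↦ −z ⇒ only even powers of z; the y ↦ −y reflection is a symmetry, so y appears only in even powers.
4. Against the integer gridlines: the surface avoids every integer y-axis point in the box; it misses every integer gridline on the x-axis; the z-axis gridline crossings are at z ∈ {-1, 1}.
5. Putting this together gives p.

x^2 + 3*y^2 - z^2 + 1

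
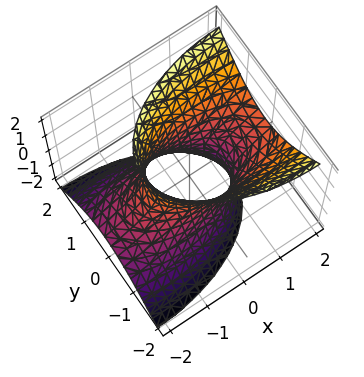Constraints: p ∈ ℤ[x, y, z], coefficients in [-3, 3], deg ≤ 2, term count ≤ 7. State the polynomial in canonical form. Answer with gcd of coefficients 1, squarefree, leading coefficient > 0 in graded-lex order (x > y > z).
The degree is 2 — no degree-1 surface has this shape.
Observable constraints: the surface avoids every integer z-axis point in the box.
Fitting integer coefficients to these (and the overall shape) gives p.

x^2 - 2*x*z + 3*y^2 - z^2 - 2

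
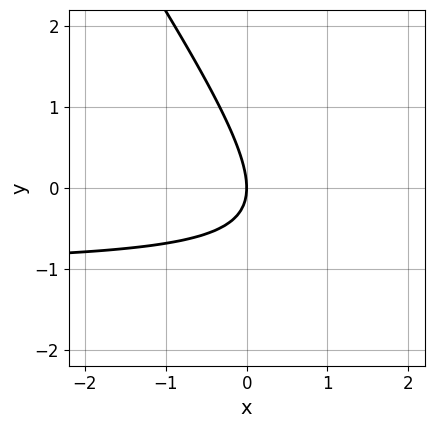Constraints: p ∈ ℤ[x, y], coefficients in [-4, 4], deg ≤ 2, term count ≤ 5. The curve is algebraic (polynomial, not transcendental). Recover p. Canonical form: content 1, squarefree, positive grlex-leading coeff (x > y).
3*x*y + 2*y^2 + 3*x

First, degree: no degree-1 curve has this shape, so deg p = 2.
Next, reading off the gridlines: one y-axis crossing is at y = 0; it meets the x-axis at x = 0 (among the integer gridlines).
Finally, matching integer coefficients to the picture gives p.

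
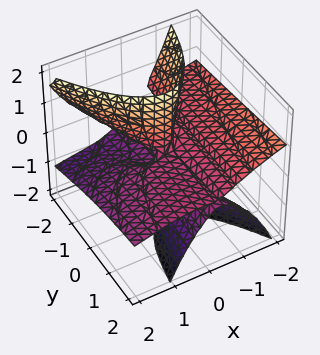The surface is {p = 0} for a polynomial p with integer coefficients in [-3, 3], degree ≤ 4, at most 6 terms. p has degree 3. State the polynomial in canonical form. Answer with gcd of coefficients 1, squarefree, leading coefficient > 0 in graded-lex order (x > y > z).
x^3 + 3*x^2*z + 2*x*y*z + 2*y*z^2 + y*z

(a) The picture has 2 separate pieces. Treating them together as one polynomial.
(b) The degree is 3 — the shape is more complex than any degree-2 surface.
(c) From the axis intercepts and sections: it crosses the x-axis at the gridline x = 0; the visible y-axis segment lies entirely on the surface.
(d) These observations pin down the coefficients. Check: (0, 0, -2) on the z-axis lies on the surface, and p(0, 0, -2) = 0. ✓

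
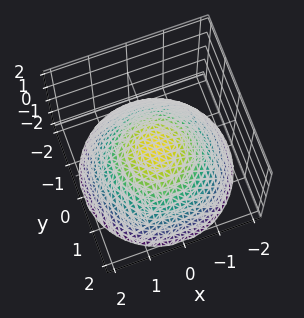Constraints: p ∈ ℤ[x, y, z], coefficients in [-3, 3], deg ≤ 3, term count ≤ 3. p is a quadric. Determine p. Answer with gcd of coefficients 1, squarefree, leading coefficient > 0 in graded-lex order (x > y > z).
x^2 + y^2 + 2*z

(a) Degree: a single bowl opening along one axis; a quadric, so deg p = 2.
(b) Symmetry: every cross-section ⟂ z is a circle, so x, y appear only via x² + y².
(c) Reading off the gridlines: it meets the y-axis at y = 0 (among the integer gridlines); it meets the x-axis at x = 0 (among the integer gridlines); one z-axis crossing is at z = 0.
(d) Putting this together gives p.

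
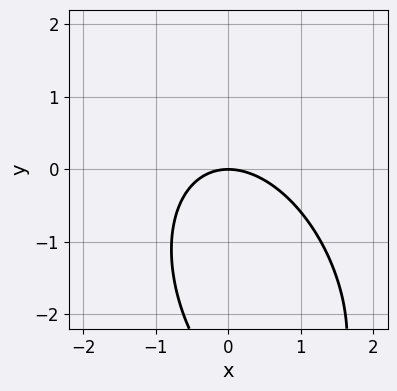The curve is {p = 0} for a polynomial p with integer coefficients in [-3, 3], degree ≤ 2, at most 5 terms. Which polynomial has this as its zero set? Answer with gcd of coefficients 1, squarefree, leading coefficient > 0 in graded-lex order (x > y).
First, degree: the shape is more complex than any degree-1 curve, so deg p = 2.
Next, from the axis intercepts and sections: one y-axis crossing is at y = 0; it meets the x-axis at x = 0 (among the integer gridlines).
Finally, assembling these constraints gives the stated polynomial.

2*x^2 + x*y + y^2 + 3*y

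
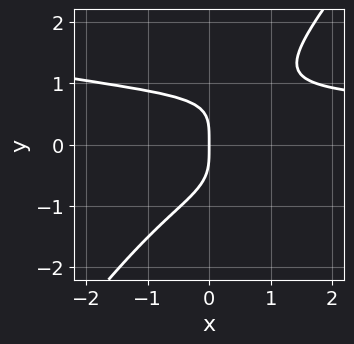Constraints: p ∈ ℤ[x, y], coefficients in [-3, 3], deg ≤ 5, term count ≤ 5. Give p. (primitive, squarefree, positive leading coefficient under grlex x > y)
x^2*y^2 + 3*x*y^3 - 3*y^4 - 3*x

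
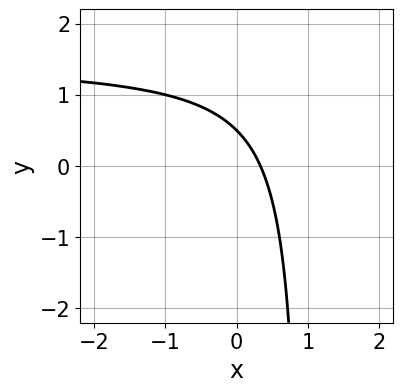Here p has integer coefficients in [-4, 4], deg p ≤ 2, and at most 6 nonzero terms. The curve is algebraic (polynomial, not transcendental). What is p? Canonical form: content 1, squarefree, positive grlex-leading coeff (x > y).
2*x*y - 3*x - 2*y + 1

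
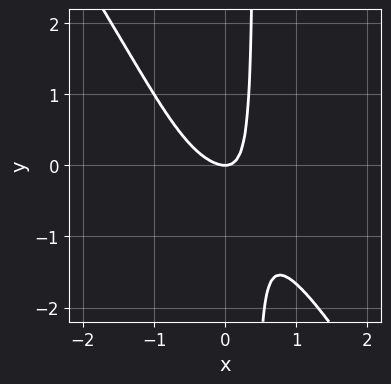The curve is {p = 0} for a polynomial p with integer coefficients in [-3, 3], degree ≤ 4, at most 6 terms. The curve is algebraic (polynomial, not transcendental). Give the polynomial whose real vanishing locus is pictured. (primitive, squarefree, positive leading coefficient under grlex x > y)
The degree is 4 — the shape is more complex than any degree-3 curve.
Reading off the gridlines: one y-axis crossing is at y = 0; it meets the x-axis at x = 0 (among the integer gridlines).
These observations pin down the coefficients.

3*x^4 + 2*x^3*y + 2*x^2 + 2*x*y - y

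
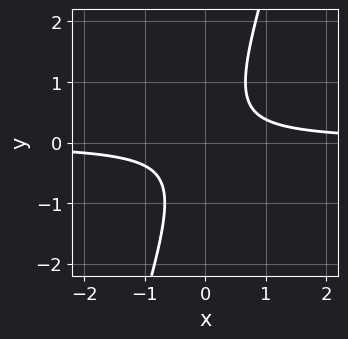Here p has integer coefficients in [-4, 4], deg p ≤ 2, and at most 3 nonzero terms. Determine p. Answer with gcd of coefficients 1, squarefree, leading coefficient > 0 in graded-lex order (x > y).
1. The degree is 2 — no degree-1 curve has this shape.
2. From the visible intercepts: it misses every integer gridline on the y-axis; it misses every integer gridline on the x-axis.
3. Together with the visible shape, these determine p as stated.

3*x*y - y^2 - 1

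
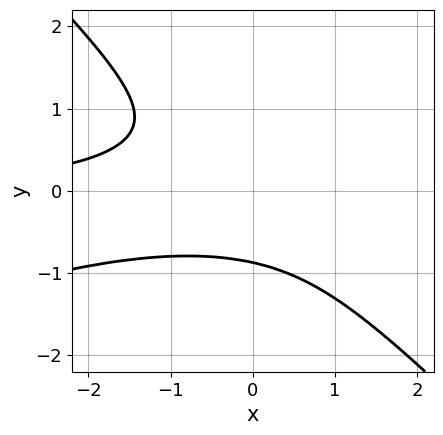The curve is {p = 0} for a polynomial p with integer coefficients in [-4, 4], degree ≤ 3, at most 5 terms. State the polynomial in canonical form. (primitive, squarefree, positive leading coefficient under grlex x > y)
(a) The degree is 3 — a generic line meets the curve in up to 3 points.
(b) Reading off the gridlines: no x-intercept at any integer in the box.
(c) Assembling these constraints gives the stated polynomial.

x^2*y - 2*x*y^2 - 3*y^3 - 2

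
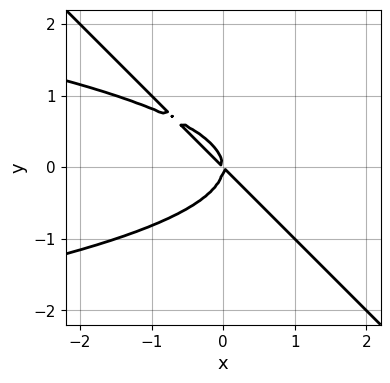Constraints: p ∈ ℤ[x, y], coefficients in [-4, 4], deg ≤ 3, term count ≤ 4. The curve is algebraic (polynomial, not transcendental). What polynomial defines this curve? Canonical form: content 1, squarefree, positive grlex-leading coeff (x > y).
3*x*y^2 + 3*y^3 + 2*x^2 + 2*x*y

1. deg p = 3. The shape is more complex than any degree-2 curve.
2. From the axis intercepts and sections: one y-axis crossing is at y = 0; it meets the x-axis at x = 0 (among the integer gridlines).
3. Together with the visible shape, these determine p as stated.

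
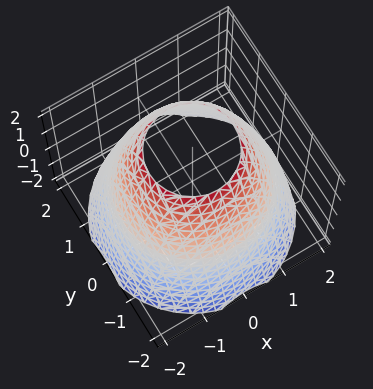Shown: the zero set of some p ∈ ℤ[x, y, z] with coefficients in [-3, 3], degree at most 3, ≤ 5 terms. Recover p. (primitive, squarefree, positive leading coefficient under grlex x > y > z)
x^2 + y^2 + z - 3

(a) deg p = 2. A generic line meets the surface in up to 2 points.
(b) Symmetries: every cross-section ⟂ z is a circle, so x, y appear only via x² + y².
(c) Checking where it meets the axes: a circular section at z = 0 has radius between 1 and 2; it misses every integer gridline on the z-axis.
(d) Assembling these constraints gives the stated polynomial.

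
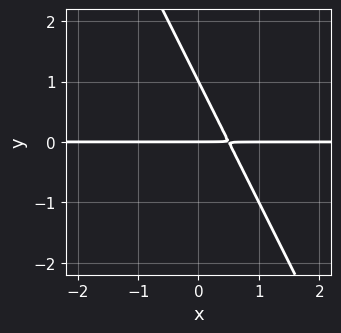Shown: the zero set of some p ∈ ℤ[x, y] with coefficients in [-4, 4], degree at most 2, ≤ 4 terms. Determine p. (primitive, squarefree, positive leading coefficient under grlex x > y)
2*x*y + y^2 - y

The degree is 2 — no degree-1 curve has this shape.
Reading off the gridlines: among the integer gridlines, it crosses the y-axis at y ∈ {0, 1}; the visible x-axis segment lies entirely on the curve.
Putting this together gives p.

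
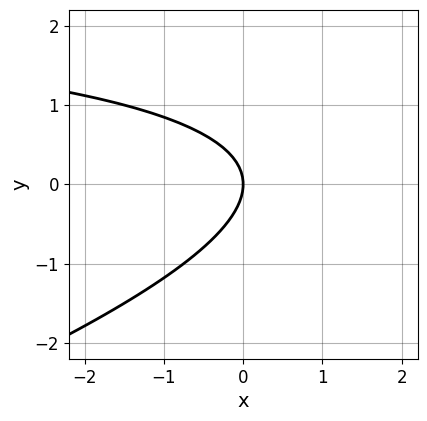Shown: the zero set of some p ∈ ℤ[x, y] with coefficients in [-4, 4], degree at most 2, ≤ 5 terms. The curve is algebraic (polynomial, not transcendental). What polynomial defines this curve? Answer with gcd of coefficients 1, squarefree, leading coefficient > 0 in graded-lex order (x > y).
x*y - 3*y^2 - 3*x

1. deg p = 2.
2. Against the integer gridlines: one x-axis crossing is at x = 0; it meets the y-axis at y = 0 (among the integer gridlines).
3. Putting this together gives p.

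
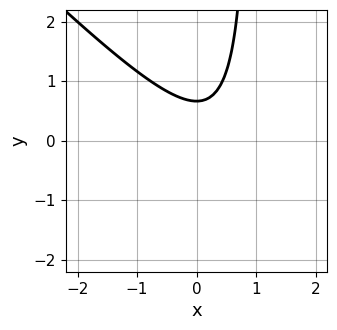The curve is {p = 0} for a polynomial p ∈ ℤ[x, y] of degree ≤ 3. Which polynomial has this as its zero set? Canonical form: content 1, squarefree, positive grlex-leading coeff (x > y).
3*x^2 + 3*x*y - 2*x - 3*y + 2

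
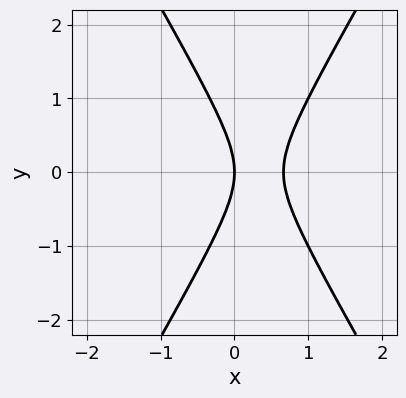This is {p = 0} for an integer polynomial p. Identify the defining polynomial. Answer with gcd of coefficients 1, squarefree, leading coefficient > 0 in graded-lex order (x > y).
1. Degree: no degree-1 curve has this shape, so deg p = 2.
2. Symmetries: mirror symmetry y ↦ −y ⇒ only even powers of y.
3. Against the integer gridlines: it crosses the x-axis at the gridline x = 0; it meets the y-axis at y = 0 (among the integer gridlines).
4. Solving for integer coefficients yields p as stated.

3*x^2 - y^2 - 2*x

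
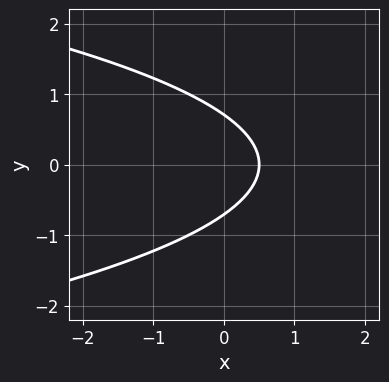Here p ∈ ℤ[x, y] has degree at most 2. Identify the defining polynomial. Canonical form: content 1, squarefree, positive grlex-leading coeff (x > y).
1. The degree is 2 — no degree-1 curve has this shape.
2. Symmetries: mirror symmetry y ↦ −y ⇒ only even powers of y.
3. Solving for integer coefficients yields p as stated.

2*y^2 + 2*x - 1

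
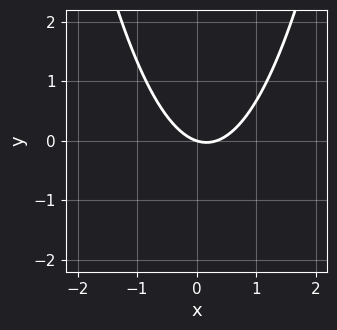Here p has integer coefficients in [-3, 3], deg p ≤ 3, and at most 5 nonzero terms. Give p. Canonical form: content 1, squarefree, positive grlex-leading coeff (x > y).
1. deg p = 2. No degree-1 curve has this shape.
2. Observable constraints: it meets the x-axis at x = 0 (among the integer gridlines); it crosses the y-axis at the gridline y = 0.
3. Matching integer coefficients to the picture gives p.

3*x^2 - x - 3*y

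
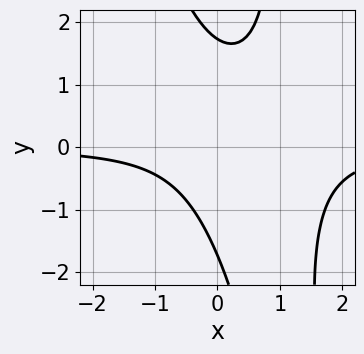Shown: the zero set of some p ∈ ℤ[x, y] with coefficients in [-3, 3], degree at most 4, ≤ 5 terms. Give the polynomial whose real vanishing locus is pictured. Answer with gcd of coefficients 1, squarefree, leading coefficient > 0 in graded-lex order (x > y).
First, the degree is 3 — no degree-2 curve has this shape.
Then, reading off the gridlines: no x-intercept at any integer in the box.
Finally, assembling these constraints gives the stated polynomial.

3*x^2*y + x*y^2 - 3*x*y - y^2 + 3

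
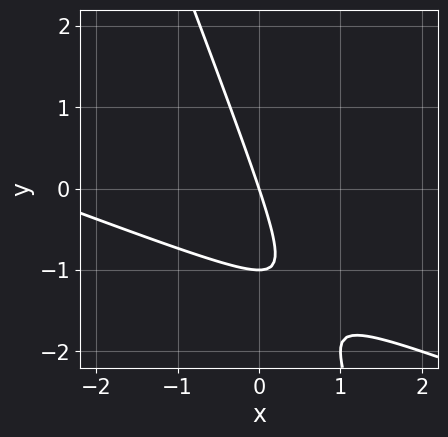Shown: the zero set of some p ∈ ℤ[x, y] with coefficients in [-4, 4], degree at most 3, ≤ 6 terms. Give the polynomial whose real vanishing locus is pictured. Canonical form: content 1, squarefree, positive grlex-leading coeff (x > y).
x^2 + 3*x*y + y^2 + 3*x + y

1. The degree is 2 — the shape is more complex than any degree-1 curve.
2. Checking where it meets the axes: among the integer gridlines, it crosses the y-axis at y ∈ {-1, 0}; it crosses the x-axis at the gridline x = 0.
3. Solving for integer coefficients yields p as stated.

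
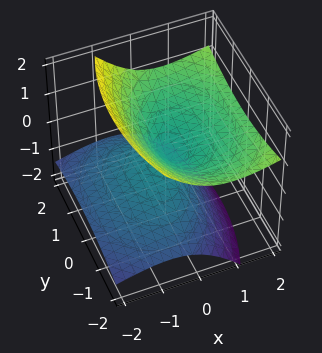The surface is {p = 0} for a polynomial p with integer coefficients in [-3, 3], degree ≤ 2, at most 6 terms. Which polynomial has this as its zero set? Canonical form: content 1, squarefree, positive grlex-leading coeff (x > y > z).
2*x^2 - 3*x*z + y^2 - 3*z^2

1. Degree: the shape is more complex than any degree-1 surface, so deg p = 2.
2. Reading off the gridlines: it meets the y-axis at y = 0 (among the integer gridlines); it crosses the z-axis at the gridline z = 0; it meets the x-axis at x = 0 (among the integer gridlines).
3. The integer polynomial consistent with all of this is the stated p.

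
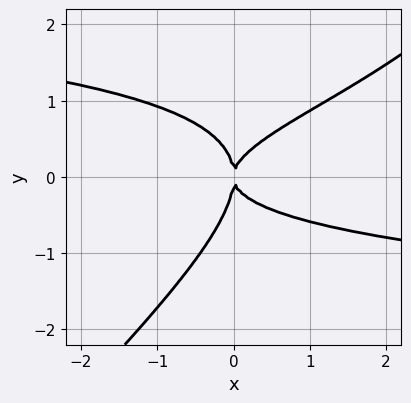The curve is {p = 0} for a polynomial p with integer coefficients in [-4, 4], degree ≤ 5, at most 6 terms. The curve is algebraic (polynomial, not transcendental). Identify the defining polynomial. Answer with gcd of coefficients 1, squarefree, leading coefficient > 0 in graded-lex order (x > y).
3*x*y^3 - 3*y^4 - 3*x*y^2 + 2*x^2

(a) Degree: a generic line meets the curve in up to 4 points, so deg p = 4.
(b) From the visible intercepts: it meets the y-axis at y = 0 (among the integer gridlines); it crosses the x-axis at the gridline x = 0.
(c) The integer polynomial consistent with all of this is the stated p.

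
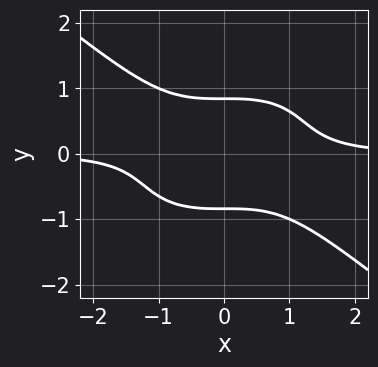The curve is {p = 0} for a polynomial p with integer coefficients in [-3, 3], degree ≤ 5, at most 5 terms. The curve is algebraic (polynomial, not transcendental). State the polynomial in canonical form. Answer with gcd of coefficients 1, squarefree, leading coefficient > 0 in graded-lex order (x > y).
x^3*y + 2*y^4 - 1

deg p = 4. A generic line meets the curve in up to 4 points.
Against the integer gridlines: the curve avoids every integer x-axis point in the box.
Matching integer coefficients to the picture gives p.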